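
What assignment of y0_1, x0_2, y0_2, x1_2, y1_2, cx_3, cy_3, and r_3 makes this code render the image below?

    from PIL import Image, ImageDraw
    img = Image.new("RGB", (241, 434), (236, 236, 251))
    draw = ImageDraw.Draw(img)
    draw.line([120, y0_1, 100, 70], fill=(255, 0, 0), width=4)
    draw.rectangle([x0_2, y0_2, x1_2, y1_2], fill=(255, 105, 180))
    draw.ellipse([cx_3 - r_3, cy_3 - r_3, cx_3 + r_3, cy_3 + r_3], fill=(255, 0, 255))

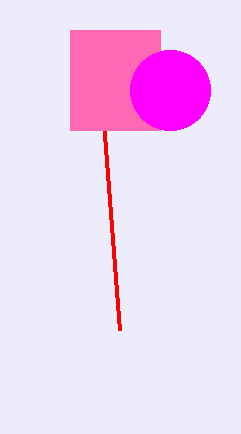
y0_1 = 330; x0_2 = 70; y0_2 = 30; x1_2 = 160; y1_2 = 130; cx_3 = 170; cy_3 = 90; r_3 = 40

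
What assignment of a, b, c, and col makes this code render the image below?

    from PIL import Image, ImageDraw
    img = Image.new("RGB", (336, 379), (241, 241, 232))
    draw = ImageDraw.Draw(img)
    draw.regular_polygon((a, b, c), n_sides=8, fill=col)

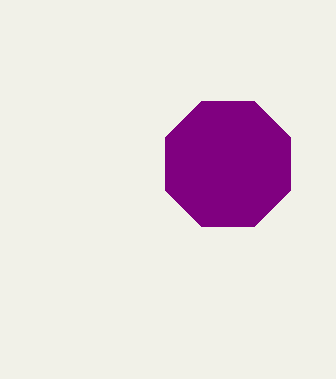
a = 228, b = 164, c = 68, col = 'purple'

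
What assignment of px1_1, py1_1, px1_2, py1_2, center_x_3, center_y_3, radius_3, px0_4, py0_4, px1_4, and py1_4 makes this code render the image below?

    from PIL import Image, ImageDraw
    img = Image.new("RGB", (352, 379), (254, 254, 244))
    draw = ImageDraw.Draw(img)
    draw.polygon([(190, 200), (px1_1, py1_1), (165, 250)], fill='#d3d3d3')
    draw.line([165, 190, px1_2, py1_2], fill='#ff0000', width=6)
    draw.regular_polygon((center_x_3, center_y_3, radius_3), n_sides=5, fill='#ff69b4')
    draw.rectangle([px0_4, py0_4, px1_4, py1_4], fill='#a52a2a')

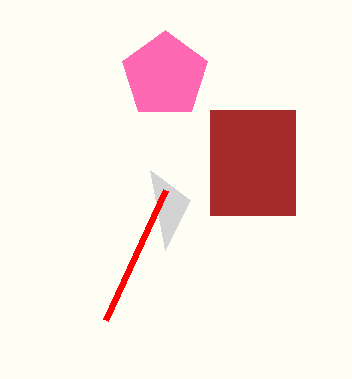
px1_1 = 150, py1_1 = 170, px1_2 = 105, py1_2 = 320, center_x_3 = 165, center_y_3 = 75, radius_3 = 45, px0_4 = 210, py0_4 = 110, px1_4 = 295, py1_4 = 215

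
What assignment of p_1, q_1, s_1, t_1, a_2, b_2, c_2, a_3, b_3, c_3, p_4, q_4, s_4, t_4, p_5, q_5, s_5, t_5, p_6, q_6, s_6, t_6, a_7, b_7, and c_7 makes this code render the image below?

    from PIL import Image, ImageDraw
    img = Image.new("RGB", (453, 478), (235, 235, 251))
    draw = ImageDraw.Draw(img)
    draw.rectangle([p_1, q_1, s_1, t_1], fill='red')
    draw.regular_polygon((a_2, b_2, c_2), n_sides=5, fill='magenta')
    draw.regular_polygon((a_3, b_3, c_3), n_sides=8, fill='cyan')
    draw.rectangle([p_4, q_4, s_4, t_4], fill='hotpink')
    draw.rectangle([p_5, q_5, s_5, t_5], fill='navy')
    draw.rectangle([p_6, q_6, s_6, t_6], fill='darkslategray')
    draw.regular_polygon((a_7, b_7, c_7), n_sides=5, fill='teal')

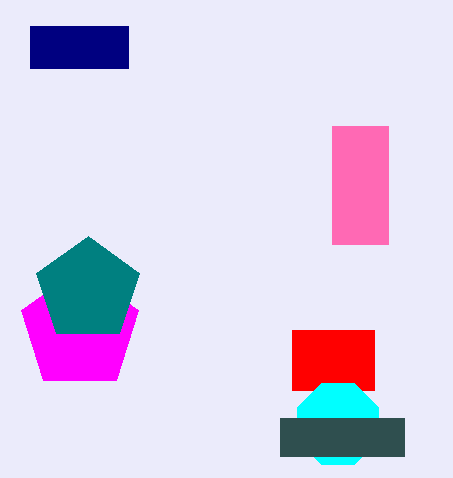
p_1 = 292; q_1 = 330; s_1 = 374; t_1 = 390; a_2 = 80; b_2 = 330; c_2 = 62; a_3 = 338; b_3 = 424; c_3 = 44; p_4 = 332; q_4 = 126; s_4 = 388; t_4 = 244; p_5 = 30; q_5 = 26; s_5 = 128; t_5 = 68; p_6 = 280; q_6 = 418; s_6 = 404; t_6 = 456; a_7 = 88; b_7 = 290; c_7 = 54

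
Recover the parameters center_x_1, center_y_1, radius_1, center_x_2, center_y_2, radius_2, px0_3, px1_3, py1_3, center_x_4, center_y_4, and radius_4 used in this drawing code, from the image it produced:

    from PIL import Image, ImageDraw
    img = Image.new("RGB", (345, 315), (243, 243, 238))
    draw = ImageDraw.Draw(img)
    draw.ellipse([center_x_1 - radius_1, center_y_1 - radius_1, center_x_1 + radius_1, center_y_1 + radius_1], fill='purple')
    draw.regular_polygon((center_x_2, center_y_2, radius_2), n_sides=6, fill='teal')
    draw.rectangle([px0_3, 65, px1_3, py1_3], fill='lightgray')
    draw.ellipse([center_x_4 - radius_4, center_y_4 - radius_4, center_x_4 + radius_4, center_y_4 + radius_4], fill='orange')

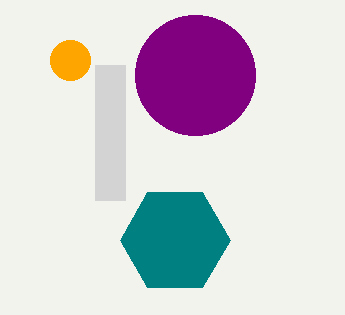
center_x_1 = 195
center_y_1 = 75
radius_1 = 60
center_x_2 = 175
center_y_2 = 240
radius_2 = 55
px0_3 = 95
px1_3 = 125
py1_3 = 200
center_x_4 = 70
center_y_4 = 60
radius_4 = 20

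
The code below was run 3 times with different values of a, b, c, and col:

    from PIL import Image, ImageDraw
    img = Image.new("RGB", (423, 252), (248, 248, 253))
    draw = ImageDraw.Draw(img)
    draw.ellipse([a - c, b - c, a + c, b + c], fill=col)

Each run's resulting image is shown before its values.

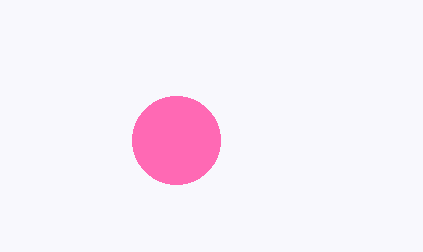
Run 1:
a = 176
b = 140
c = 44
col = 'hotpink'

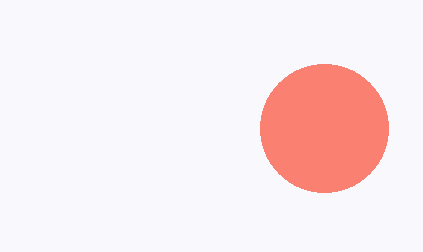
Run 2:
a = 324; b = 128; c = 64; col = 'salmon'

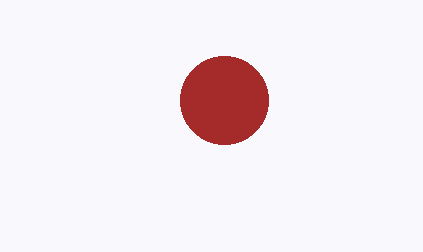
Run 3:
a = 224
b = 100
c = 44
col = 'brown'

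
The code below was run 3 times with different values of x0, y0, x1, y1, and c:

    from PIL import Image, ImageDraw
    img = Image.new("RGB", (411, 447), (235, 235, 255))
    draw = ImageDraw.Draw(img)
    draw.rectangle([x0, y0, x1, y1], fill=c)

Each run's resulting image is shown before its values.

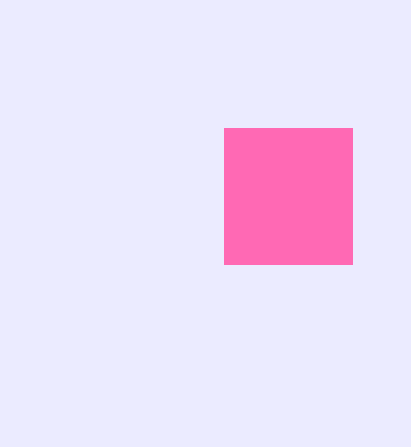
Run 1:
x0 = 224
y0 = 128
x1 = 352
y1 = 264
c = 'hotpink'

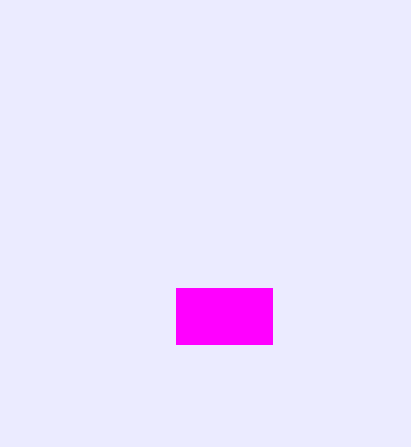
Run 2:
x0 = 176
y0 = 288
x1 = 272
y1 = 344
c = 'magenta'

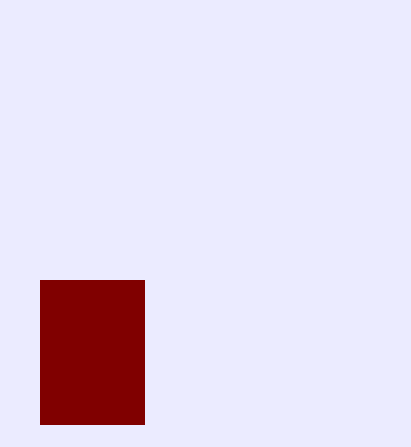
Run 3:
x0 = 40; y0 = 280; x1 = 144; y1 = 424; c = 'maroon'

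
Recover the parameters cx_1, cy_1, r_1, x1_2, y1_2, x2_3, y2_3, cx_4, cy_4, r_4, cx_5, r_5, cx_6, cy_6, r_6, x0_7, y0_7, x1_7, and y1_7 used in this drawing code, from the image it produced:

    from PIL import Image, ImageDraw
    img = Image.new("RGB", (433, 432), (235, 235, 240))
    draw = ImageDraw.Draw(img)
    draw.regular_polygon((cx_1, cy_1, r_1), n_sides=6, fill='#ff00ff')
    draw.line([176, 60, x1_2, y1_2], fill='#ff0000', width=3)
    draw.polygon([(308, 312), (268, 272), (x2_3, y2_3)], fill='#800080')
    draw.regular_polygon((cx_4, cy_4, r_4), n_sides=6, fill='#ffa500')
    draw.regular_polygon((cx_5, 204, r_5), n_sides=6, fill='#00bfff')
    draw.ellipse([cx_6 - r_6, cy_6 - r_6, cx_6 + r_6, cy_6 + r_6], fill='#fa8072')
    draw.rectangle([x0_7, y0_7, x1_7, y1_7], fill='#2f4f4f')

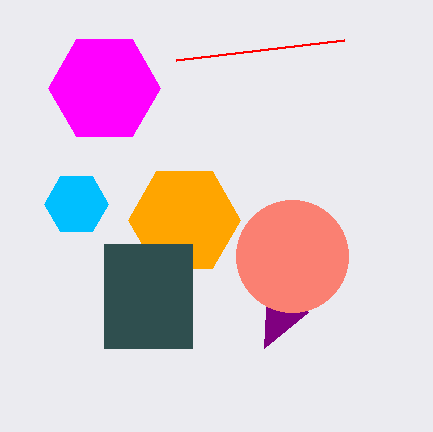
cx_1 = 104; cy_1 = 88; r_1 = 56; x1_2 = 344; y1_2 = 40; x2_3 = 264; y2_3 = 348; cx_4 = 184; cy_4 = 220; r_4 = 56; cx_5 = 76; r_5 = 32; cx_6 = 292; cy_6 = 256; r_6 = 56; x0_7 = 104; y0_7 = 244; x1_7 = 192; y1_7 = 348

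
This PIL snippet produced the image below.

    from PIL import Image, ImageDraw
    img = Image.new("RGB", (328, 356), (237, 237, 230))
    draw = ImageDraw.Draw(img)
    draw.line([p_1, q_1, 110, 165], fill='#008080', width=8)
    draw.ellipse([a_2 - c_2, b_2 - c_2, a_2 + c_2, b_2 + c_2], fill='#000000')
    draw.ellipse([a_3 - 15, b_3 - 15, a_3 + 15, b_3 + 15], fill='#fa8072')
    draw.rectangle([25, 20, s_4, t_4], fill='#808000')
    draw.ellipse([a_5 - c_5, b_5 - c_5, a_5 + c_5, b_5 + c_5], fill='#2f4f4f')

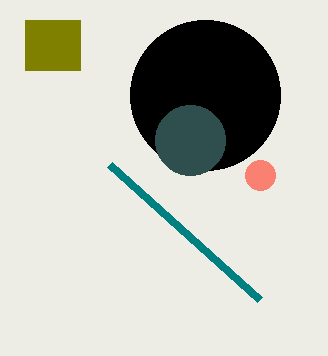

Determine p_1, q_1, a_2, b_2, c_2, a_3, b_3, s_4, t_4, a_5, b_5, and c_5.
p_1 = 260
q_1 = 300
a_2 = 205
b_2 = 95
c_2 = 75
a_3 = 260
b_3 = 175
s_4 = 80
t_4 = 70
a_5 = 190
b_5 = 140
c_5 = 35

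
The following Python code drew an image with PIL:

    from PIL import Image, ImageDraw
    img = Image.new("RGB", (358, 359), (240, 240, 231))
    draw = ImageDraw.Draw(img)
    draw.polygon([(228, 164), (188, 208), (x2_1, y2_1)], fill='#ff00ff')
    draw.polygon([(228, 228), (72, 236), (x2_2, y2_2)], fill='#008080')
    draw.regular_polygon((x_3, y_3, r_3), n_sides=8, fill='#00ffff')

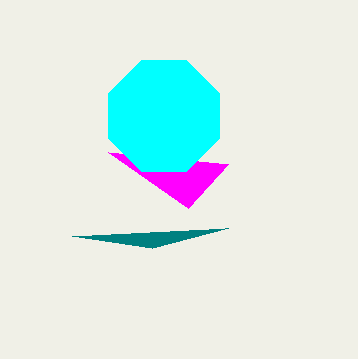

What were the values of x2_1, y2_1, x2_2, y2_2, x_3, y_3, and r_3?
x2_1 = 108
y2_1 = 152
x2_2 = 152
y2_2 = 248
x_3 = 164
y_3 = 116
r_3 = 60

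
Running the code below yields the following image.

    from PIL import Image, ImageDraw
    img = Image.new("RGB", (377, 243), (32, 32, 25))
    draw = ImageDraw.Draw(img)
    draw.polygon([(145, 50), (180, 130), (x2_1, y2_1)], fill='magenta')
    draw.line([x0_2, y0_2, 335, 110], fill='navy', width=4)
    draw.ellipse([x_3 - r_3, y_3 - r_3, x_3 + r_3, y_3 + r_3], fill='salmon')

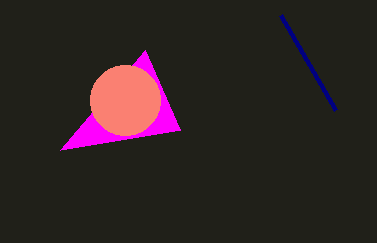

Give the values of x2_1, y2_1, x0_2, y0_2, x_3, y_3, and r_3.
x2_1 = 60; y2_1 = 150; x0_2 = 280; y0_2 = 15; x_3 = 125; y_3 = 100; r_3 = 35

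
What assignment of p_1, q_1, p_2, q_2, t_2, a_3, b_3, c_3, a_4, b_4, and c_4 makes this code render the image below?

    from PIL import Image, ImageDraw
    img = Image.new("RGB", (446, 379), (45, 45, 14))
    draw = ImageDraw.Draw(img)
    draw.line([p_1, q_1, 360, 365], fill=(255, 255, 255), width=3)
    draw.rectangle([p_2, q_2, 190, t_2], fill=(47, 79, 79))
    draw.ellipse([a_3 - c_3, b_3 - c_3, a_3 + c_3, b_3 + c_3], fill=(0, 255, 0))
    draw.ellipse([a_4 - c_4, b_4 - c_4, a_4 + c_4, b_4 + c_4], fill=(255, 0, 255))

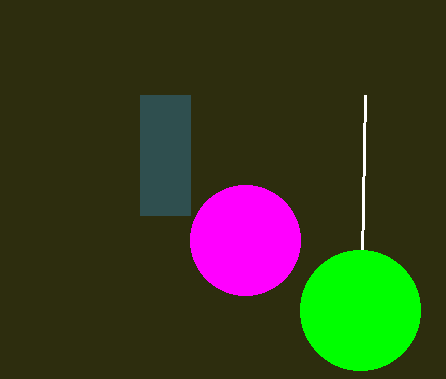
p_1 = 365; q_1 = 95; p_2 = 140; q_2 = 95; t_2 = 215; a_3 = 360; b_3 = 310; c_3 = 60; a_4 = 245; b_4 = 240; c_4 = 55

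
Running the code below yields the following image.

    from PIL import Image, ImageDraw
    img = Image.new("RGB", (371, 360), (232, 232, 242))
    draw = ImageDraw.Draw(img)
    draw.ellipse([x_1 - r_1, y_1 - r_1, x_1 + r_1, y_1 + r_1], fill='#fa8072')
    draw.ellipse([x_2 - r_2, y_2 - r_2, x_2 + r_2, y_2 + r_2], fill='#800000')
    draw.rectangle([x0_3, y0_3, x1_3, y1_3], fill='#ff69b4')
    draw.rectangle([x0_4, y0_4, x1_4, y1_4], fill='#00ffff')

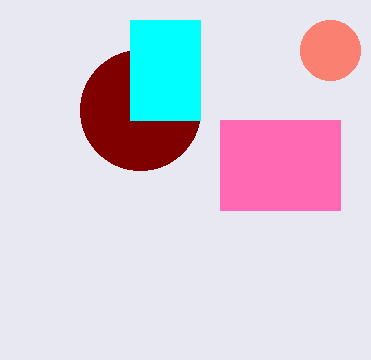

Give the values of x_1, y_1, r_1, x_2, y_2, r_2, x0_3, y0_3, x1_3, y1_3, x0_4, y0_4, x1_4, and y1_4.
x_1 = 330
y_1 = 50
r_1 = 30
x_2 = 140
y_2 = 110
r_2 = 60
x0_3 = 220
y0_3 = 120
x1_3 = 340
y1_3 = 210
x0_4 = 130
y0_4 = 20
x1_4 = 200
y1_4 = 120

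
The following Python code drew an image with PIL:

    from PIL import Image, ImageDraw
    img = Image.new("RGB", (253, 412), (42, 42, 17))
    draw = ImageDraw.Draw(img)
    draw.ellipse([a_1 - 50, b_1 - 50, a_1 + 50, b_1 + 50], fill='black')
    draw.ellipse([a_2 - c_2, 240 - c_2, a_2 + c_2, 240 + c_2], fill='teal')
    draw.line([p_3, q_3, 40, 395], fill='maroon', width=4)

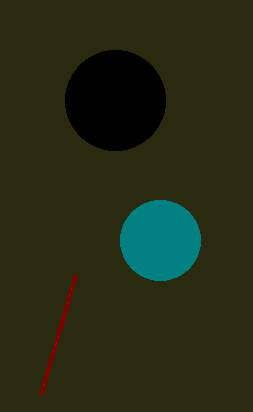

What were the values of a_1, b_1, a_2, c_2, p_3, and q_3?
a_1 = 115, b_1 = 100, a_2 = 160, c_2 = 40, p_3 = 75, q_3 = 275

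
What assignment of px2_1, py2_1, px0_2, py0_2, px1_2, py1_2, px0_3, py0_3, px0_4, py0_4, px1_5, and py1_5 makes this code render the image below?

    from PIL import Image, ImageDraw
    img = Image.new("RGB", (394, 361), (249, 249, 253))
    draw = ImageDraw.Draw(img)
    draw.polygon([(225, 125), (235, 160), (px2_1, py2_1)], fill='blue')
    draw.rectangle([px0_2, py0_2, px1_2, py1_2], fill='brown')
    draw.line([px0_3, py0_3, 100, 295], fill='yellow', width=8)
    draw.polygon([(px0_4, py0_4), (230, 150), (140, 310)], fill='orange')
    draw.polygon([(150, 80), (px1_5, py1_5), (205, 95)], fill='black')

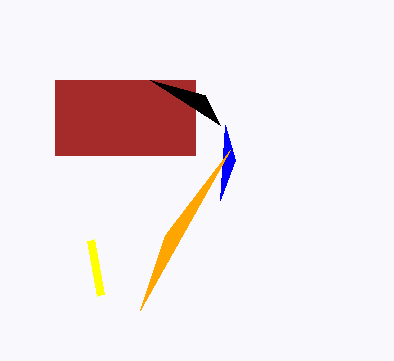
px2_1 = 220
py2_1 = 200
px0_2 = 55
py0_2 = 80
px1_2 = 195
py1_2 = 155
px0_3 = 90
py0_3 = 240
px0_4 = 165
py0_4 = 235
px1_5 = 220
py1_5 = 125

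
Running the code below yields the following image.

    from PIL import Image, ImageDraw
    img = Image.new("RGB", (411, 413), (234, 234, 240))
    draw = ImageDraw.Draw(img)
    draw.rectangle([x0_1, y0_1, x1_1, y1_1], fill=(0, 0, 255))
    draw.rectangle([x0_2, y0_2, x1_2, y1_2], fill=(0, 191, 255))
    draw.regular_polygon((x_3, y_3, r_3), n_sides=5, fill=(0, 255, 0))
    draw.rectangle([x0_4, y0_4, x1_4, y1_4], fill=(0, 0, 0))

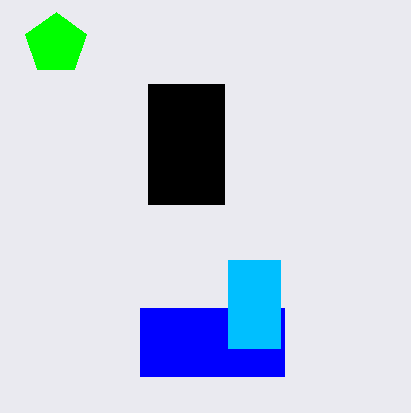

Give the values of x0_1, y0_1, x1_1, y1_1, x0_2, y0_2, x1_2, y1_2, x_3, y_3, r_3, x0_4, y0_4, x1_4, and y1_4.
x0_1 = 140
y0_1 = 308
x1_1 = 284
y1_1 = 376
x0_2 = 228
y0_2 = 260
x1_2 = 280
y1_2 = 348
x_3 = 56
y_3 = 44
r_3 = 32
x0_4 = 148
y0_4 = 84
x1_4 = 224
y1_4 = 204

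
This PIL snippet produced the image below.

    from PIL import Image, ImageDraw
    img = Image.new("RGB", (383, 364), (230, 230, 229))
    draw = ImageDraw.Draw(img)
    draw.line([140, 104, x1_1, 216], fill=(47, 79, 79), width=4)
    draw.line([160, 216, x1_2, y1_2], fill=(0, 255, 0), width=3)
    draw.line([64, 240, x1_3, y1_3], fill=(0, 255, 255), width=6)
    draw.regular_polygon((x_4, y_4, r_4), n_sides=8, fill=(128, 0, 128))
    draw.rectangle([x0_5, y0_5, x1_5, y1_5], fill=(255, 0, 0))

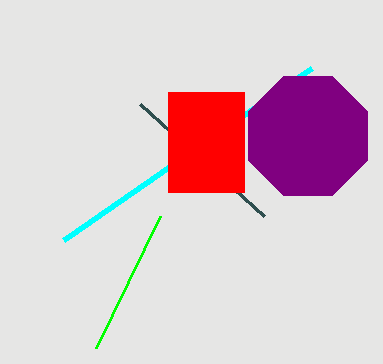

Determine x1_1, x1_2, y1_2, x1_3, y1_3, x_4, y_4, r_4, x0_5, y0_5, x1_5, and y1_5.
x1_1 = 264; x1_2 = 96; y1_2 = 348; x1_3 = 312; y1_3 = 68; x_4 = 308; y_4 = 136; r_4 = 64; x0_5 = 168; y0_5 = 92; x1_5 = 244; y1_5 = 192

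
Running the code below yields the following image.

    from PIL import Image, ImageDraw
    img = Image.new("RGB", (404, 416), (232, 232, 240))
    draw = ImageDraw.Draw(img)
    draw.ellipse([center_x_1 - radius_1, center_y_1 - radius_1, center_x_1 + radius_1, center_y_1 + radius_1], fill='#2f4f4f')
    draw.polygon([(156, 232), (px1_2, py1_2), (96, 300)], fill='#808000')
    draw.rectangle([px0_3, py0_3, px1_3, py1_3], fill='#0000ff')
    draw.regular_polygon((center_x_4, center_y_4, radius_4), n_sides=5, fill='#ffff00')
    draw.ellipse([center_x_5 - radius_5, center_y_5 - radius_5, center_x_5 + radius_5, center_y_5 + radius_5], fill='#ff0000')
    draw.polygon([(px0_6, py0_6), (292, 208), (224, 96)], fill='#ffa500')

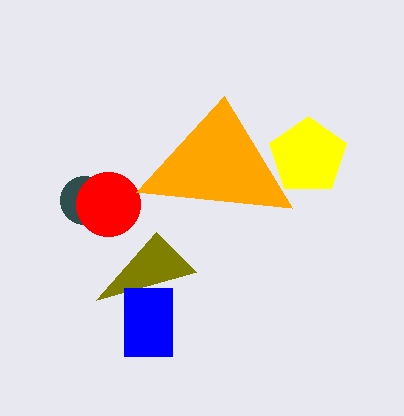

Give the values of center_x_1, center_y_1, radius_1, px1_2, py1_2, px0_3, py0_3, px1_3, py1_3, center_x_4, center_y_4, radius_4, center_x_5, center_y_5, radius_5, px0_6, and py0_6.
center_x_1 = 84
center_y_1 = 200
radius_1 = 24
px1_2 = 196
py1_2 = 272
px0_3 = 124
py0_3 = 288
px1_3 = 172
py1_3 = 356
center_x_4 = 308
center_y_4 = 156
radius_4 = 40
center_x_5 = 108
center_y_5 = 204
radius_5 = 32
px0_6 = 136
py0_6 = 192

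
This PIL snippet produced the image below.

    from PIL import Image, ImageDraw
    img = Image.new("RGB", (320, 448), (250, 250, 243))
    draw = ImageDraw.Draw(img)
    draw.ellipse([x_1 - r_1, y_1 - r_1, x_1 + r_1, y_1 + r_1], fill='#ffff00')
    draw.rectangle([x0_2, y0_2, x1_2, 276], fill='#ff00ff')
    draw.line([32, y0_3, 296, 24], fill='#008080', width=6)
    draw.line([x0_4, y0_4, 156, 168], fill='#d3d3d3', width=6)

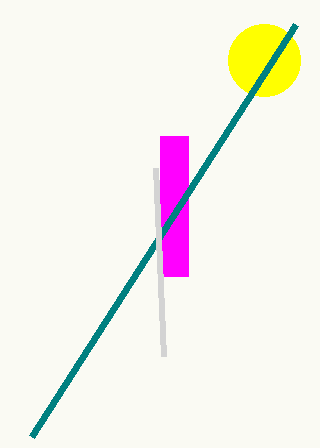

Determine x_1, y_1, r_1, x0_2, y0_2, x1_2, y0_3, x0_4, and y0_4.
x_1 = 264, y_1 = 60, r_1 = 36, x0_2 = 160, y0_2 = 136, x1_2 = 188, y0_3 = 436, x0_4 = 164, y0_4 = 356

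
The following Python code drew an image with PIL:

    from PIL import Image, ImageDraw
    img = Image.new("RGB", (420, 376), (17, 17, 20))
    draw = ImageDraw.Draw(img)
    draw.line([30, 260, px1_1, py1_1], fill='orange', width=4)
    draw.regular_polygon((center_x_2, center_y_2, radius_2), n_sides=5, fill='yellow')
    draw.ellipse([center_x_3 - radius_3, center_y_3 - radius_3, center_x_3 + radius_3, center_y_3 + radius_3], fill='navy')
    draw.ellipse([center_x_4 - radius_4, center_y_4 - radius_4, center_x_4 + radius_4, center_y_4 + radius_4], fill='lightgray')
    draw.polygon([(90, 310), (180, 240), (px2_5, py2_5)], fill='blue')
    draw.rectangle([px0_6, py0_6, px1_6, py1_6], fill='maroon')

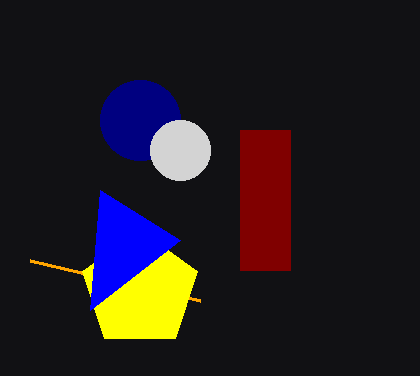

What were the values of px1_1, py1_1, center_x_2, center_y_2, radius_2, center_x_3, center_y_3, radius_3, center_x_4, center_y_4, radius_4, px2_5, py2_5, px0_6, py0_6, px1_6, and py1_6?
px1_1 = 200, py1_1 = 300, center_x_2 = 140, center_y_2 = 290, radius_2 = 60, center_x_3 = 140, center_y_3 = 120, radius_3 = 40, center_x_4 = 180, center_y_4 = 150, radius_4 = 30, px2_5 = 100, py2_5 = 190, px0_6 = 240, py0_6 = 130, px1_6 = 290, py1_6 = 270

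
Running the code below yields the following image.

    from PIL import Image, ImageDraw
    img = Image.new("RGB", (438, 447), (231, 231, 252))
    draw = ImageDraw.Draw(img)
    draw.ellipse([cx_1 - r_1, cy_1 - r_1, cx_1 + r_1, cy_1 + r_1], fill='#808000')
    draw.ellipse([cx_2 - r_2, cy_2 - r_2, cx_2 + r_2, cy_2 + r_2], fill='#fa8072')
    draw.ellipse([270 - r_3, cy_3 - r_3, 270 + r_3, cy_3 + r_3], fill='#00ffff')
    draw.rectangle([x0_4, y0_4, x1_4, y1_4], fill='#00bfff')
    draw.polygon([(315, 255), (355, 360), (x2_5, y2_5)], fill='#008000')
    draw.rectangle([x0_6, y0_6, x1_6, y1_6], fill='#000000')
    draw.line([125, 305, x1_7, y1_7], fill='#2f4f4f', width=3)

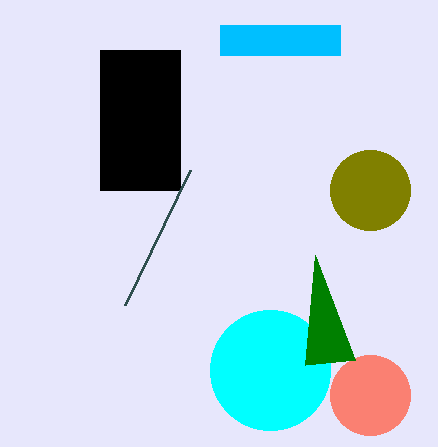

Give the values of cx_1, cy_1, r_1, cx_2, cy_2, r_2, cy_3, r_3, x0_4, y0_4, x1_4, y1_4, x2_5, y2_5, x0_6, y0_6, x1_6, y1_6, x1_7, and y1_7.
cx_1 = 370; cy_1 = 190; r_1 = 40; cx_2 = 370; cy_2 = 395; r_2 = 40; cy_3 = 370; r_3 = 60; x0_4 = 220; y0_4 = 25; x1_4 = 340; y1_4 = 55; x2_5 = 305; y2_5 = 365; x0_6 = 100; y0_6 = 50; x1_6 = 180; y1_6 = 190; x1_7 = 190; y1_7 = 170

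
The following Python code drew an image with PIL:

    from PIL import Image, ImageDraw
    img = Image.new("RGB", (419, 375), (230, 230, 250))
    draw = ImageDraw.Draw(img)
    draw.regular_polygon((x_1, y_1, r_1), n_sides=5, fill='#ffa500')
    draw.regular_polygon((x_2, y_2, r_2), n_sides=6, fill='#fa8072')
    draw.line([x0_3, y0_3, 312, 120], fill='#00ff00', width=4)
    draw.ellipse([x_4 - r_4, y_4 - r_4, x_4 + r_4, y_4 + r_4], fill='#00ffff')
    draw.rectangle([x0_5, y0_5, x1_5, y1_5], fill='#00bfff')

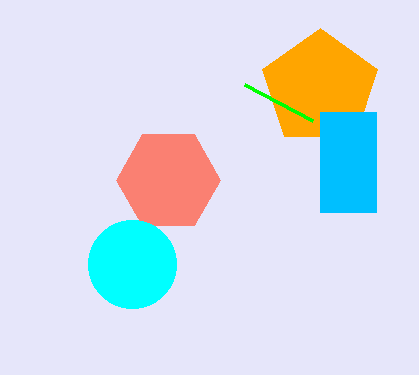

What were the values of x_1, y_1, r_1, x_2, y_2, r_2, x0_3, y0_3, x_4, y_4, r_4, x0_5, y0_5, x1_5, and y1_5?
x_1 = 320, y_1 = 88, r_1 = 60, x_2 = 168, y_2 = 180, r_2 = 52, x0_3 = 244, y0_3 = 84, x_4 = 132, y_4 = 264, r_4 = 44, x0_5 = 320, y0_5 = 112, x1_5 = 376, y1_5 = 212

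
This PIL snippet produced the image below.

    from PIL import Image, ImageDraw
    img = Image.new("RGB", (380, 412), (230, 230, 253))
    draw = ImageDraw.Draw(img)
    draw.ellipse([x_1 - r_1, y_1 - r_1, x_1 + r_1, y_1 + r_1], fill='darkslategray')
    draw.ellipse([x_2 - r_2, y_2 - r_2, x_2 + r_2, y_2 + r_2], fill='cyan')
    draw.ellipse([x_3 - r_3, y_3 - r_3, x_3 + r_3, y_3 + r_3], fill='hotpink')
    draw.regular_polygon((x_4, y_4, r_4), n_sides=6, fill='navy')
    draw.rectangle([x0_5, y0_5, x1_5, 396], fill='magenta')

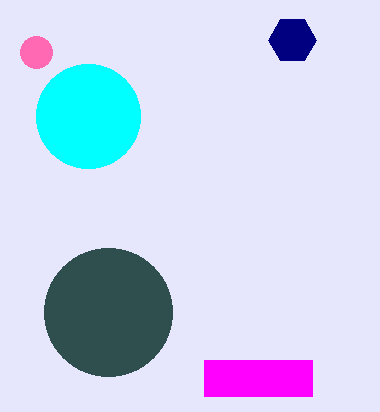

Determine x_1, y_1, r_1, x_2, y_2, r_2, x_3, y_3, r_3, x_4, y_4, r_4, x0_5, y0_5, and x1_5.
x_1 = 108
y_1 = 312
r_1 = 64
x_2 = 88
y_2 = 116
r_2 = 52
x_3 = 36
y_3 = 52
r_3 = 16
x_4 = 292
y_4 = 40
r_4 = 24
x0_5 = 204
y0_5 = 360
x1_5 = 312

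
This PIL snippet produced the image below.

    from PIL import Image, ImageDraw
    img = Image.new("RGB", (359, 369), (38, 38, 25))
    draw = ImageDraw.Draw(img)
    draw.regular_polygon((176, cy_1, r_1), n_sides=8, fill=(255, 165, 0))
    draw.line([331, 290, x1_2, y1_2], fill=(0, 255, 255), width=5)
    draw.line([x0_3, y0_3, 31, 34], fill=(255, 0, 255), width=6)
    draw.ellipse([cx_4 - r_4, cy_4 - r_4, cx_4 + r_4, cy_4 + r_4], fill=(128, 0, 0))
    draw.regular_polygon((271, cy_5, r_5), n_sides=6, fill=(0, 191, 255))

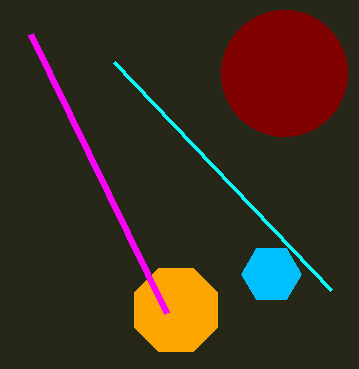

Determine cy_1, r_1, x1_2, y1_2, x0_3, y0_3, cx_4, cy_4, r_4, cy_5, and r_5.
cy_1 = 310; r_1 = 45; x1_2 = 114; y1_2 = 62; x0_3 = 167; y0_3 = 313; cx_4 = 284; cy_4 = 73; r_4 = 63; cy_5 = 274; r_5 = 30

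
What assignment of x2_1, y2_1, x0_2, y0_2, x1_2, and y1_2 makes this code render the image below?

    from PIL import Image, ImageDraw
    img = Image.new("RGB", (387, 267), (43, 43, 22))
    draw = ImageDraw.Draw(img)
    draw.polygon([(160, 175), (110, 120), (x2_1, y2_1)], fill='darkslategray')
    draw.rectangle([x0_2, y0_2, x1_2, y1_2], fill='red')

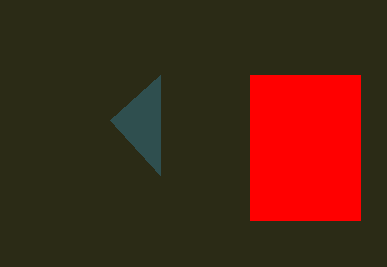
x2_1 = 160, y2_1 = 75, x0_2 = 250, y0_2 = 75, x1_2 = 360, y1_2 = 220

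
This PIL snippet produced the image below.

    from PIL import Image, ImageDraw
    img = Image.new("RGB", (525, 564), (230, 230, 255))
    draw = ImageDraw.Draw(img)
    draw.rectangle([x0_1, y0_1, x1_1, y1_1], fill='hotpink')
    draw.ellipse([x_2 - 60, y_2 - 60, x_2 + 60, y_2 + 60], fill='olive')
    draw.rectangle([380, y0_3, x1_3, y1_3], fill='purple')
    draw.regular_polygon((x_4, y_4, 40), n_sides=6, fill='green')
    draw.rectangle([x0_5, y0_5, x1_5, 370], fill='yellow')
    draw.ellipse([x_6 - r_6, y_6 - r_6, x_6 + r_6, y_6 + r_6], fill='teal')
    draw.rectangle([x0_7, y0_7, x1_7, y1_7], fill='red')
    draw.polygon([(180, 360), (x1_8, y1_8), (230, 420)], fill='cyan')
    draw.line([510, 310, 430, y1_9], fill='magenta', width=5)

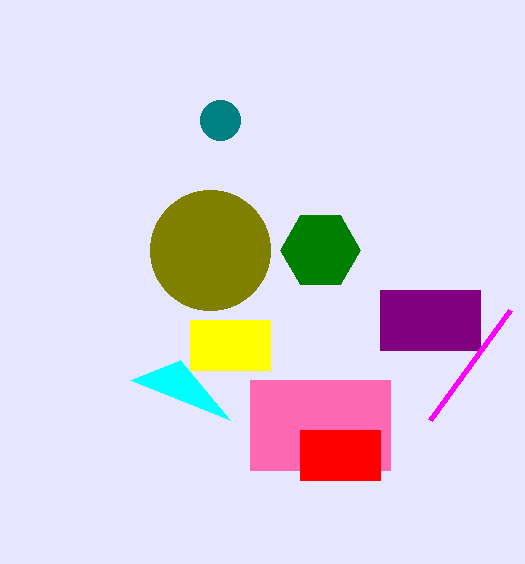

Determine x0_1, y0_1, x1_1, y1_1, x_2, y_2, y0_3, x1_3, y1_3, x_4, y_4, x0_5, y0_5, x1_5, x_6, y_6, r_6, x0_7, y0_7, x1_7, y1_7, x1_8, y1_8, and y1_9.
x0_1 = 250; y0_1 = 380; x1_1 = 390; y1_1 = 470; x_2 = 210; y_2 = 250; y0_3 = 290; x1_3 = 480; y1_3 = 350; x_4 = 320; y_4 = 250; x0_5 = 190; y0_5 = 320; x1_5 = 270; x_6 = 220; y_6 = 120; r_6 = 20; x0_7 = 300; y0_7 = 430; x1_7 = 380; y1_7 = 480; x1_8 = 130; y1_8 = 380; y1_9 = 420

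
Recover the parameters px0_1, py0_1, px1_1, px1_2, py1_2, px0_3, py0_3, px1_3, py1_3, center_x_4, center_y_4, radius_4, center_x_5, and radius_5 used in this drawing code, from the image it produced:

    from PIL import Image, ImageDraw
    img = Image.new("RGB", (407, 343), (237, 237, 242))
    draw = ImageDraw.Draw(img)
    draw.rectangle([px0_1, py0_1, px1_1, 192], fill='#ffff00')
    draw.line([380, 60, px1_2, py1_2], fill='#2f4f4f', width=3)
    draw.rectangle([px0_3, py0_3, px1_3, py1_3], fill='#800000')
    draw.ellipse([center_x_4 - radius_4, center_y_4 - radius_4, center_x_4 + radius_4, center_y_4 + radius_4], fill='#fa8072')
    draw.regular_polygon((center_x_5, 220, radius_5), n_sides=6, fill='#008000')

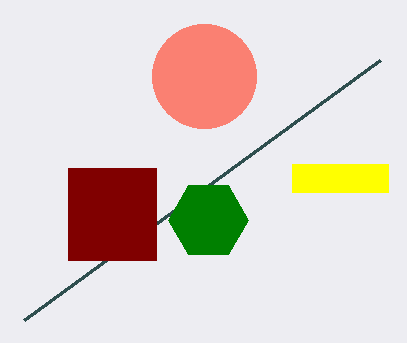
px0_1 = 292, py0_1 = 164, px1_1 = 388, px1_2 = 24, py1_2 = 320, px0_3 = 68, py0_3 = 168, px1_3 = 156, py1_3 = 260, center_x_4 = 204, center_y_4 = 76, radius_4 = 52, center_x_5 = 208, radius_5 = 40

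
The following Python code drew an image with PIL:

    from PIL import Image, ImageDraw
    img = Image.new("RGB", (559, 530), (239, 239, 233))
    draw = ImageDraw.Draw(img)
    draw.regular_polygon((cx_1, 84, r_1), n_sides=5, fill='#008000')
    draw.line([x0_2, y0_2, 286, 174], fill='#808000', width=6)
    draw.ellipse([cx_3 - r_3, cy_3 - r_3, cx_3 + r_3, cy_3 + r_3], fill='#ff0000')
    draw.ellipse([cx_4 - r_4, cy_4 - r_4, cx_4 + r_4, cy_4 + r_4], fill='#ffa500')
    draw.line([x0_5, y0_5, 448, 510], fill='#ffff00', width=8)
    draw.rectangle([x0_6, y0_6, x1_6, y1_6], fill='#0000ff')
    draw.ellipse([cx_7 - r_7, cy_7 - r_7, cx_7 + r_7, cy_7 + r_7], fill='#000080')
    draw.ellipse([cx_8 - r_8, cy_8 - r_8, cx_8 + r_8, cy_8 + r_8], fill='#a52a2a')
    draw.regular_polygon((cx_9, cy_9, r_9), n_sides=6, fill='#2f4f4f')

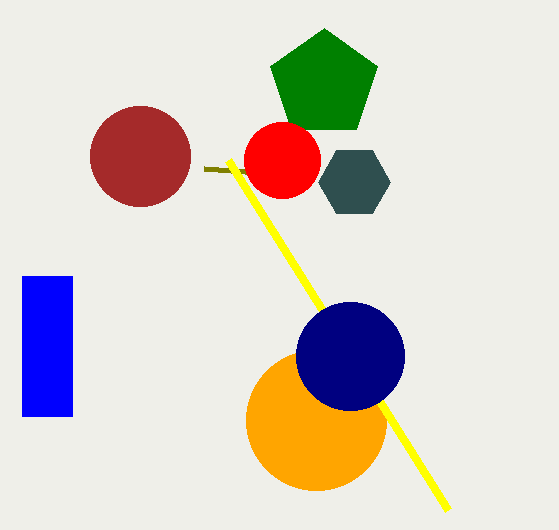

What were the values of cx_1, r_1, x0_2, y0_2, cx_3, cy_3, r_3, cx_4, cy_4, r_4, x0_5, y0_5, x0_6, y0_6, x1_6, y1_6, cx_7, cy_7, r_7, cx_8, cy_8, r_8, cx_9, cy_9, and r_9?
cx_1 = 324, r_1 = 56, x0_2 = 204, y0_2 = 168, cx_3 = 282, cy_3 = 160, r_3 = 38, cx_4 = 316, cy_4 = 420, r_4 = 70, x0_5 = 228, y0_5 = 160, x0_6 = 22, y0_6 = 276, x1_6 = 72, y1_6 = 416, cx_7 = 350, cy_7 = 356, r_7 = 54, cx_8 = 140, cy_8 = 156, r_8 = 50, cx_9 = 354, cy_9 = 182, r_9 = 36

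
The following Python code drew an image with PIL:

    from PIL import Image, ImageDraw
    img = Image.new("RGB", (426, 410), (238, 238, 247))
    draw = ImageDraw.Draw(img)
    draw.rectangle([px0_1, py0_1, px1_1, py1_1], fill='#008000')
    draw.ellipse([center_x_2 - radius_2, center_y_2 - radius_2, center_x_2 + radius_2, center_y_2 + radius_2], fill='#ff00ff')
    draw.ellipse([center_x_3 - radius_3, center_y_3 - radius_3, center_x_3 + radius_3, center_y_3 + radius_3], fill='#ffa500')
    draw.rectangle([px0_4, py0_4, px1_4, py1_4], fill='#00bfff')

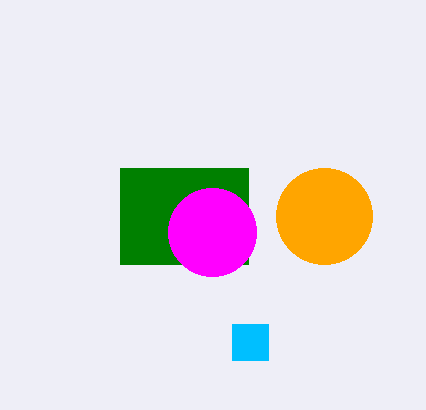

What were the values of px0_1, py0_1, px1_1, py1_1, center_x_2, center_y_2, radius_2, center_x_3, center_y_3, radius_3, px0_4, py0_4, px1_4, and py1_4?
px0_1 = 120
py0_1 = 168
px1_1 = 248
py1_1 = 264
center_x_2 = 212
center_y_2 = 232
radius_2 = 44
center_x_3 = 324
center_y_3 = 216
radius_3 = 48
px0_4 = 232
py0_4 = 324
px1_4 = 268
py1_4 = 360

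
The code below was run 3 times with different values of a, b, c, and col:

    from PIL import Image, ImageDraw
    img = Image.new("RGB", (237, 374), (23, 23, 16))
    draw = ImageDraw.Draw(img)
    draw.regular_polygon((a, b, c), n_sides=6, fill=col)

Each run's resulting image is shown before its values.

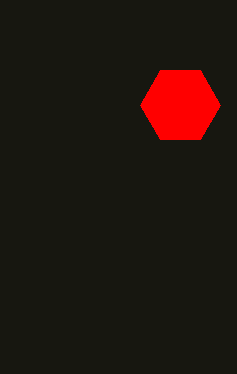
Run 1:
a = 180; b = 105; c = 40; col = 'red'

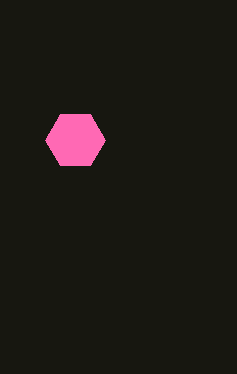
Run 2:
a = 75; b = 140; c = 30; col = 'hotpink'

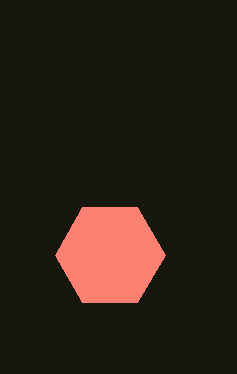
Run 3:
a = 110, b = 255, c = 55, col = 'salmon'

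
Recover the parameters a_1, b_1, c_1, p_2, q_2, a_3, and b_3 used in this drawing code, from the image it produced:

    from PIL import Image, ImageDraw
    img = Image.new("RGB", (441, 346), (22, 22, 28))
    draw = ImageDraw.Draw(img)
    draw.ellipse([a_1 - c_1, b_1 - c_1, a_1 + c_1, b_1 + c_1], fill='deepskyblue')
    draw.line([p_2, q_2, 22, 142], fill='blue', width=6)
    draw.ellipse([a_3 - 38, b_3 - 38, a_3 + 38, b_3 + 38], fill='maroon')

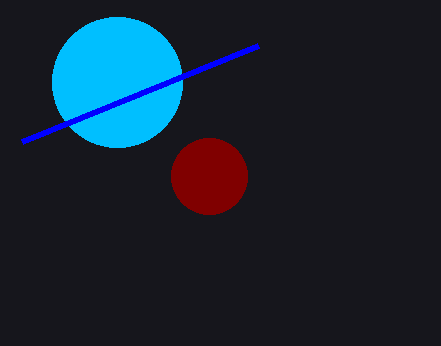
a_1 = 117; b_1 = 82; c_1 = 65; p_2 = 258; q_2 = 46; a_3 = 209; b_3 = 176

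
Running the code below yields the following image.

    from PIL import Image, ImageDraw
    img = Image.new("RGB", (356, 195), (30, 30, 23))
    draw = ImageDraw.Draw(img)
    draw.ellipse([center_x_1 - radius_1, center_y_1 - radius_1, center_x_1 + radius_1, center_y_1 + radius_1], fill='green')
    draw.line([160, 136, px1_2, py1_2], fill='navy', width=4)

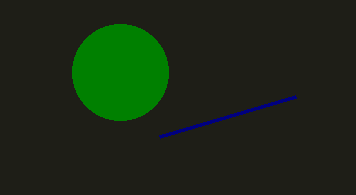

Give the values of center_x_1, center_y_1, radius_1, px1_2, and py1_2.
center_x_1 = 120
center_y_1 = 72
radius_1 = 48
px1_2 = 296
py1_2 = 96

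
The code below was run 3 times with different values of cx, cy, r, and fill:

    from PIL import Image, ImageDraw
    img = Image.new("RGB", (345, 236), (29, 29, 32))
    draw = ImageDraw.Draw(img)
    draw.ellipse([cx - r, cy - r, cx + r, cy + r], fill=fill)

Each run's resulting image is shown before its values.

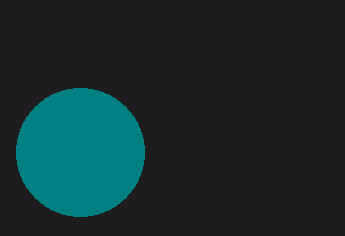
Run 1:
cx = 80; cy = 152; r = 64; fill = 'teal'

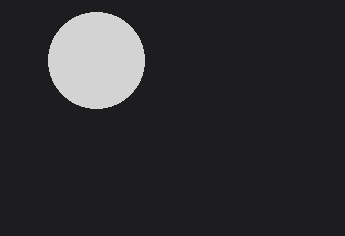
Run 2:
cx = 96; cy = 60; r = 48; fill = 'lightgray'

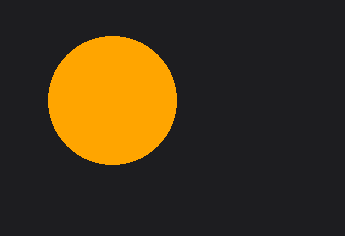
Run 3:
cx = 112, cy = 100, r = 64, fill = 'orange'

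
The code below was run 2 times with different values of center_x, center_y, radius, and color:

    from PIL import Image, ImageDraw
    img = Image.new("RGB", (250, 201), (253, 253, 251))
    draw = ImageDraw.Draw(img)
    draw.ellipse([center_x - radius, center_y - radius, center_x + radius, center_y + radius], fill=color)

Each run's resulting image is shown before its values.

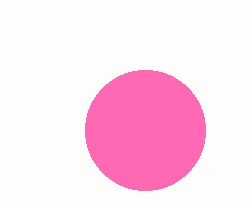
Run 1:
center_x = 145, center_y = 130, radius = 60, color = 'hotpink'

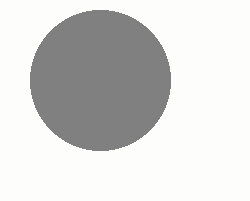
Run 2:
center_x = 100
center_y = 80
radius = 70
color = 'gray'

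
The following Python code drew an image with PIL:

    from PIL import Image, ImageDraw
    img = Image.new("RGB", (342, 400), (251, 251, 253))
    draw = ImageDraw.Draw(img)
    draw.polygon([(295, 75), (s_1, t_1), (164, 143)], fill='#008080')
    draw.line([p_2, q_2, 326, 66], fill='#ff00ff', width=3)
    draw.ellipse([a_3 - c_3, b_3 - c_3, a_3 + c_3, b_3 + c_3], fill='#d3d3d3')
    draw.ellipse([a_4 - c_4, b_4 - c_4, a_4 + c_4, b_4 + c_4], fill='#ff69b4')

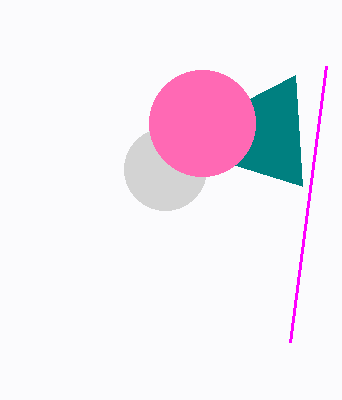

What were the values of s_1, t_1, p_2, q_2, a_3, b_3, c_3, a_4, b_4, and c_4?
s_1 = 302
t_1 = 186
p_2 = 290
q_2 = 342
a_3 = 165
b_3 = 169
c_3 = 41
a_4 = 202
b_4 = 123
c_4 = 53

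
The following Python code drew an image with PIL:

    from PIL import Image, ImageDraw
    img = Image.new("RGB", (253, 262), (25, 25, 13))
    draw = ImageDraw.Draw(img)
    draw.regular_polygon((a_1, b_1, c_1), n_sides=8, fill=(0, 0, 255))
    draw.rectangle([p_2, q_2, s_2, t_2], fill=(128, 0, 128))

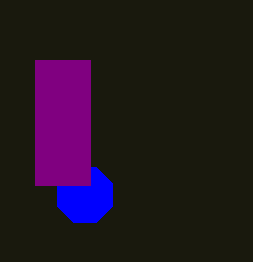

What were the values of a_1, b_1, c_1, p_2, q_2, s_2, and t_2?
a_1 = 85; b_1 = 195; c_1 = 30; p_2 = 35; q_2 = 60; s_2 = 90; t_2 = 185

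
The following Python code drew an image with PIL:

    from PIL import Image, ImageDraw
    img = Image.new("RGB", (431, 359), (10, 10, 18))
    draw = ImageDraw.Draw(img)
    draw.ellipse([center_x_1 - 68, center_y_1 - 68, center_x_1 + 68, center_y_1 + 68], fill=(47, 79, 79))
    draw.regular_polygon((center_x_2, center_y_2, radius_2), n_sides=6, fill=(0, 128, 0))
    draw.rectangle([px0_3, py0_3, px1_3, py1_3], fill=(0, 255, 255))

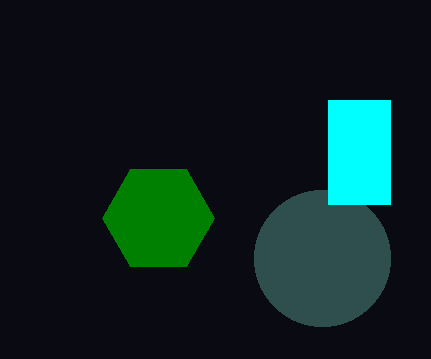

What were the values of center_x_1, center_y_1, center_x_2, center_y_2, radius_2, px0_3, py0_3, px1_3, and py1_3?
center_x_1 = 322; center_y_1 = 258; center_x_2 = 158; center_y_2 = 218; radius_2 = 56; px0_3 = 328; py0_3 = 100; px1_3 = 390; py1_3 = 204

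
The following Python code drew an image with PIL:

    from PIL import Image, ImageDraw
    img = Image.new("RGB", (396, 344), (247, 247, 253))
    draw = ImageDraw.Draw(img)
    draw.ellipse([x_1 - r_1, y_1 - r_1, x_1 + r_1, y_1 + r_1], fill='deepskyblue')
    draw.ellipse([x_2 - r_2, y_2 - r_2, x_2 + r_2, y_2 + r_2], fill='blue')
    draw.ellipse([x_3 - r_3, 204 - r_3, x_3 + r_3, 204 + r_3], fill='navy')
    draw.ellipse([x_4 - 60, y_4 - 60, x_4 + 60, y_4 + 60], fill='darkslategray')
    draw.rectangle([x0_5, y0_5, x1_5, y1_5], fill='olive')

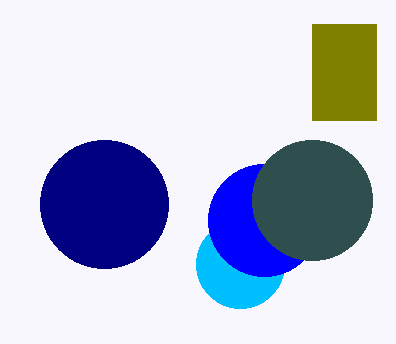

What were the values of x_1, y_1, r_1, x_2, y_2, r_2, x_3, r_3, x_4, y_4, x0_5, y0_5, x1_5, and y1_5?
x_1 = 240, y_1 = 264, r_1 = 44, x_2 = 264, y_2 = 220, r_2 = 56, x_3 = 104, r_3 = 64, x_4 = 312, y_4 = 200, x0_5 = 312, y0_5 = 24, x1_5 = 376, y1_5 = 120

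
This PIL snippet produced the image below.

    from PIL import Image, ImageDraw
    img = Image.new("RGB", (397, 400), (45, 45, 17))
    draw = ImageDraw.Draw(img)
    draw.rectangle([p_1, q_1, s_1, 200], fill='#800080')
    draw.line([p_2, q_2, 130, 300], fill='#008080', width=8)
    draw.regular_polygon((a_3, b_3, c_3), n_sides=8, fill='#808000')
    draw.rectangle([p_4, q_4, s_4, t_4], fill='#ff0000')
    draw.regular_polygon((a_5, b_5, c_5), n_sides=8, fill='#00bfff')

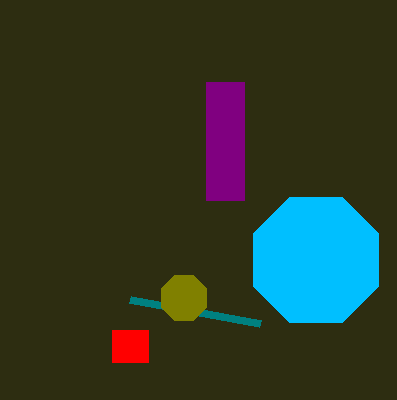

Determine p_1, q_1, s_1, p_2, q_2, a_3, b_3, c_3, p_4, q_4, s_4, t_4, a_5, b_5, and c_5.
p_1 = 206
q_1 = 82
s_1 = 244
p_2 = 260
q_2 = 324
a_3 = 184
b_3 = 298
c_3 = 24
p_4 = 112
q_4 = 330
s_4 = 148
t_4 = 362
a_5 = 316
b_5 = 260
c_5 = 68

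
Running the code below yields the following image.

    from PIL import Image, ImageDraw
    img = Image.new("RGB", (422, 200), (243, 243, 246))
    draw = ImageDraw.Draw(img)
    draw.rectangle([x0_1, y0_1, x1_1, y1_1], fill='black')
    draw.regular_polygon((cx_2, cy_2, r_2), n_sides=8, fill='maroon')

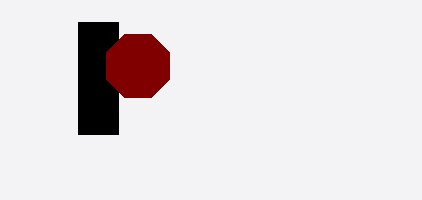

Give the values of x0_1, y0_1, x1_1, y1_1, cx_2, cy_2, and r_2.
x0_1 = 78, y0_1 = 22, x1_1 = 118, y1_1 = 134, cx_2 = 138, cy_2 = 66, r_2 = 34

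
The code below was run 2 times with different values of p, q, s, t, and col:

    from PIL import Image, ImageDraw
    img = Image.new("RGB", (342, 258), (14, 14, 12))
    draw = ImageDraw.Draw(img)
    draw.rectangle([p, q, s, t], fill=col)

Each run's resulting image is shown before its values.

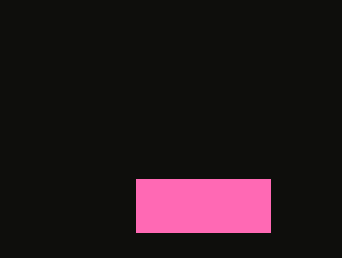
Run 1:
p = 136, q = 179, s = 270, t = 232, col = 'hotpink'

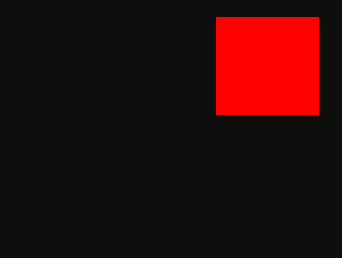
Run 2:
p = 216, q = 17, s = 318, t = 114, col = 'red'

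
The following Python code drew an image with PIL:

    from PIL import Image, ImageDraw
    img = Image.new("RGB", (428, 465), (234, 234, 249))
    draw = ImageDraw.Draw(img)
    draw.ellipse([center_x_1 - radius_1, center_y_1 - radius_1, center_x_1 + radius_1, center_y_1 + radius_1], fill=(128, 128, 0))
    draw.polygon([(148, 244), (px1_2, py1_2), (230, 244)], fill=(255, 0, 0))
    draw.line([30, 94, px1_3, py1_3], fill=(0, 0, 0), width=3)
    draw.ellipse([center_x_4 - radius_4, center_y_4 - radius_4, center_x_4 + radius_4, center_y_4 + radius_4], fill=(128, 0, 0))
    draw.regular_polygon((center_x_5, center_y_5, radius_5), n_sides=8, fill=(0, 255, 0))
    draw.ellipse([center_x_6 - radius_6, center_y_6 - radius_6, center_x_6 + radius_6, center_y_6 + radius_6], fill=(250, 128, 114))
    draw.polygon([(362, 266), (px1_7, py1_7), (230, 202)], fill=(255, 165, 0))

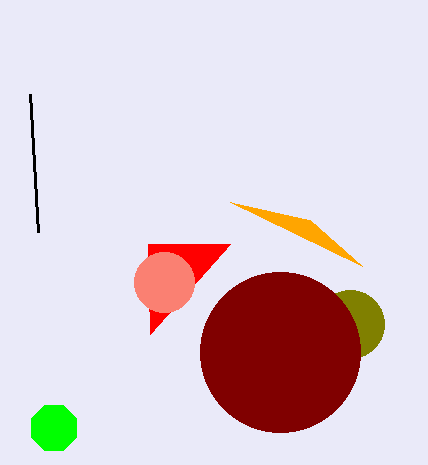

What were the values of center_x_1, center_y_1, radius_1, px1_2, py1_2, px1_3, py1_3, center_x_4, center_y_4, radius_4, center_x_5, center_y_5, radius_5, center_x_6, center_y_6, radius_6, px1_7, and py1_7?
center_x_1 = 350
center_y_1 = 324
radius_1 = 34
px1_2 = 150
py1_2 = 334
px1_3 = 38
py1_3 = 232
center_x_4 = 280
center_y_4 = 352
radius_4 = 80
center_x_5 = 54
center_y_5 = 428
radius_5 = 24
center_x_6 = 164
center_y_6 = 282
radius_6 = 30
px1_7 = 310
py1_7 = 220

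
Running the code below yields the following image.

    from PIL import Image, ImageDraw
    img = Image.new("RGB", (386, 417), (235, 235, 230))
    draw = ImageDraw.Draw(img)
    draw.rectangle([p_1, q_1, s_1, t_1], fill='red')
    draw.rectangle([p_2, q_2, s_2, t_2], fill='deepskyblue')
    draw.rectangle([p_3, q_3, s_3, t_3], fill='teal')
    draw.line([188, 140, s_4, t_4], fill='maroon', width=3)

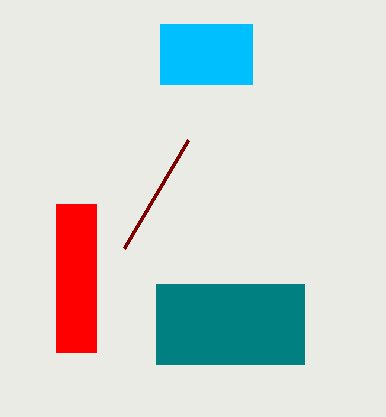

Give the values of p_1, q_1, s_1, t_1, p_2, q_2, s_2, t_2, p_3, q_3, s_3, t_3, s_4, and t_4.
p_1 = 56
q_1 = 204
s_1 = 96
t_1 = 352
p_2 = 160
q_2 = 24
s_2 = 252
t_2 = 84
p_3 = 156
q_3 = 284
s_3 = 304
t_3 = 364
s_4 = 124
t_4 = 248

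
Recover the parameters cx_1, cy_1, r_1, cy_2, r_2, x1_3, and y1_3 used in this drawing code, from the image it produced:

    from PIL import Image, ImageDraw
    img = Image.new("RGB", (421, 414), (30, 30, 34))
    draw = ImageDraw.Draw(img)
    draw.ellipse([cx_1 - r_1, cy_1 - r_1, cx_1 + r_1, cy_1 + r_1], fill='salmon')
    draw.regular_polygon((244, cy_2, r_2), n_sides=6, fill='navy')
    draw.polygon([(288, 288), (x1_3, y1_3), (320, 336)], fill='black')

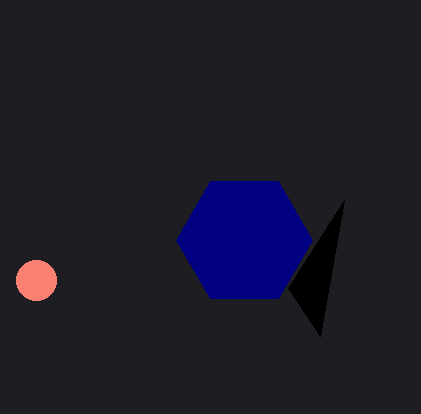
cx_1 = 36, cy_1 = 280, r_1 = 20, cy_2 = 240, r_2 = 68, x1_3 = 344, y1_3 = 200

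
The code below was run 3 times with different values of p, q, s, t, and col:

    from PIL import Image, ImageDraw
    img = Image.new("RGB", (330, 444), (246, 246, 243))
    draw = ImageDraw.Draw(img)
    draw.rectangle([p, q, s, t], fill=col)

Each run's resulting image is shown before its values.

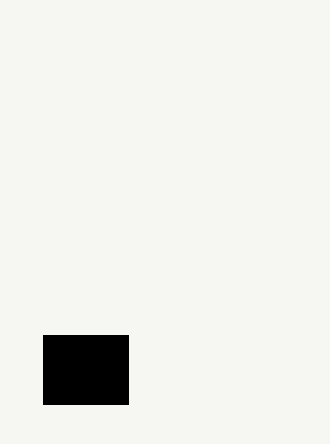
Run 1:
p = 43, q = 335, s = 128, t = 404, col = 'black'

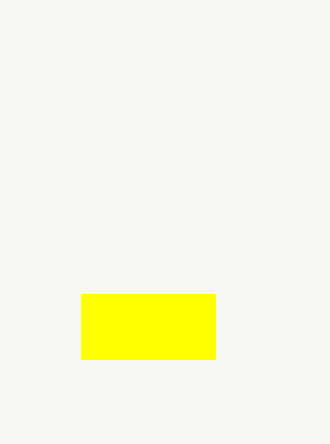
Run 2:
p = 81; q = 294; s = 215; t = 359; col = 'yellow'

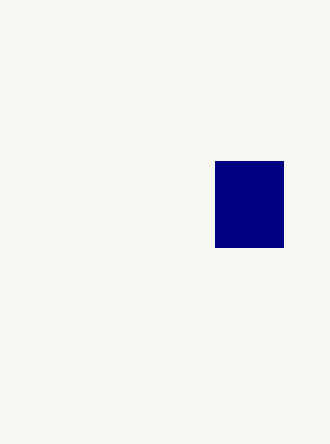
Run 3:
p = 215
q = 161
s = 283
t = 247
col = 'navy'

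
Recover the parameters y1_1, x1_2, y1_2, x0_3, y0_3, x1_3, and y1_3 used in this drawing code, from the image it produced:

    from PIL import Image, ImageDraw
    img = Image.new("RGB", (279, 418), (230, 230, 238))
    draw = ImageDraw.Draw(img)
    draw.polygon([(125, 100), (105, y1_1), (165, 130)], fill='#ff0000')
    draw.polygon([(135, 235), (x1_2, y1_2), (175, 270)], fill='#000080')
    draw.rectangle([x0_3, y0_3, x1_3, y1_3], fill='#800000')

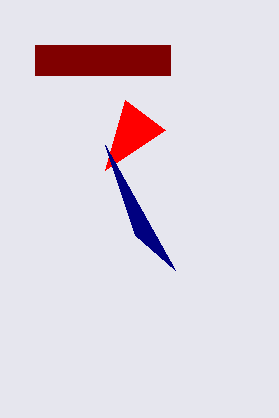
y1_1 = 170
x1_2 = 105
y1_2 = 145
x0_3 = 35
y0_3 = 45
x1_3 = 170
y1_3 = 75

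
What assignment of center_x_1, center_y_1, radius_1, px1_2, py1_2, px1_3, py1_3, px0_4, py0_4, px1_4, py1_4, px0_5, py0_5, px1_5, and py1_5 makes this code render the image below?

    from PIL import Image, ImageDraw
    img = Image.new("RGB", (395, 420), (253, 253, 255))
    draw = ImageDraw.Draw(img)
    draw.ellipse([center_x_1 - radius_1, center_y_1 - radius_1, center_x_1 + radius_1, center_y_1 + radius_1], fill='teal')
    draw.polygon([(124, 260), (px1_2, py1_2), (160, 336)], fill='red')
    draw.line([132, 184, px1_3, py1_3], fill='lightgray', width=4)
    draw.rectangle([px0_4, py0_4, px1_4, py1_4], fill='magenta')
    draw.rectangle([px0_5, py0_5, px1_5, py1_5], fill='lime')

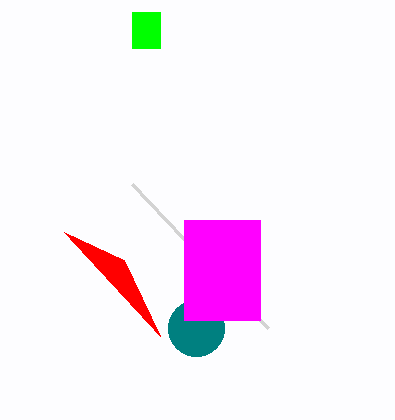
center_x_1 = 196; center_y_1 = 328; radius_1 = 28; px1_2 = 64; py1_2 = 232; px1_3 = 268; py1_3 = 328; px0_4 = 184; py0_4 = 220; px1_4 = 260; py1_4 = 320; px0_5 = 132; py0_5 = 12; px1_5 = 160; py1_5 = 48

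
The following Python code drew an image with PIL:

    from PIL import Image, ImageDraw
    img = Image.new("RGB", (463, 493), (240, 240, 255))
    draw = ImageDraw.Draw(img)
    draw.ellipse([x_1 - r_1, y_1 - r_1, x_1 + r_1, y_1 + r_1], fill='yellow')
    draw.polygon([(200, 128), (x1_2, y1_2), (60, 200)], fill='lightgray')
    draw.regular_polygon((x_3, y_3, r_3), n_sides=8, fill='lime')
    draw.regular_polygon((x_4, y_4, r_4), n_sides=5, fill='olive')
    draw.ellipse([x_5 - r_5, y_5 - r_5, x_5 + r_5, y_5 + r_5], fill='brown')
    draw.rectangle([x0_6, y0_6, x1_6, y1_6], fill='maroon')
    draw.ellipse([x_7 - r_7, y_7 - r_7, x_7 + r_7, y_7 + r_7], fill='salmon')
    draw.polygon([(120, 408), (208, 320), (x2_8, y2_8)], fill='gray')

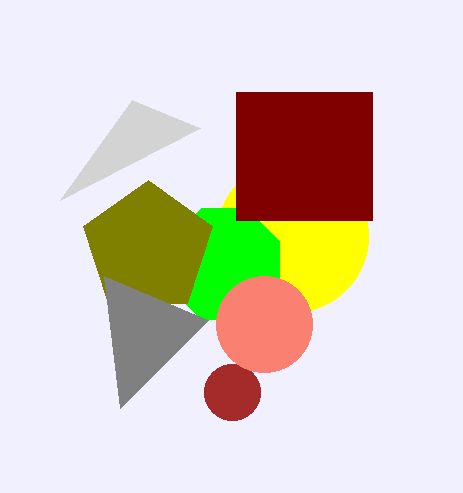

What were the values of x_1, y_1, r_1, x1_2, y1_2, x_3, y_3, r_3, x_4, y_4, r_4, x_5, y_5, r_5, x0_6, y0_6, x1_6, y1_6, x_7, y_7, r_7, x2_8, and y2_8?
x_1 = 292; y_1 = 236; r_1 = 76; x1_2 = 132; y1_2 = 100; x_3 = 224; y_3 = 264; r_3 = 60; x_4 = 148; y_4 = 248; r_4 = 68; x_5 = 232; y_5 = 392; r_5 = 28; x0_6 = 236; y0_6 = 92; x1_6 = 372; y1_6 = 220; x_7 = 264; y_7 = 324; r_7 = 48; x2_8 = 104; y2_8 = 276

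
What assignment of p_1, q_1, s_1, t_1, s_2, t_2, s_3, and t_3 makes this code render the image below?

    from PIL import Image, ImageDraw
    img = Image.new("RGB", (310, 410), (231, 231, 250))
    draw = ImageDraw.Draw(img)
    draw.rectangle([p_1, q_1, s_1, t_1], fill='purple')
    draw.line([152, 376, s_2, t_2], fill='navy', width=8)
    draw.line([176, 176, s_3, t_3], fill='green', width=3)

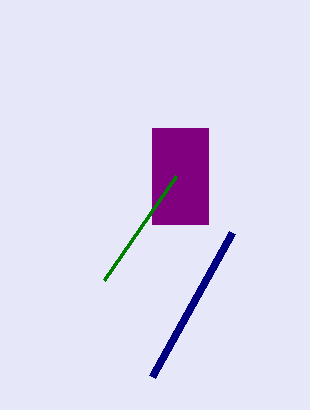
p_1 = 152, q_1 = 128, s_1 = 208, t_1 = 224, s_2 = 232, t_2 = 232, s_3 = 104, t_3 = 280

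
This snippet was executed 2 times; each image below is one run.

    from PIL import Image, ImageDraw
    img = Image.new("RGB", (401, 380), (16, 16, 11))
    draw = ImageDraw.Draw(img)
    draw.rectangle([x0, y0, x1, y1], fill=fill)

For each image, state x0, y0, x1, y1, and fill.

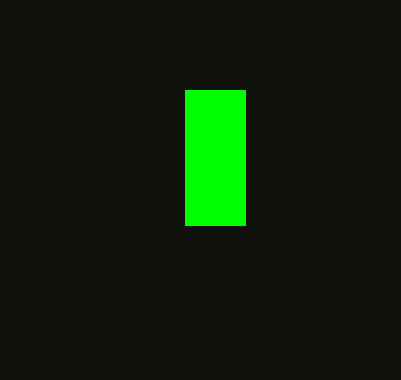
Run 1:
x0 = 185; y0 = 90; x1 = 245; y1 = 225; fill = 'lime'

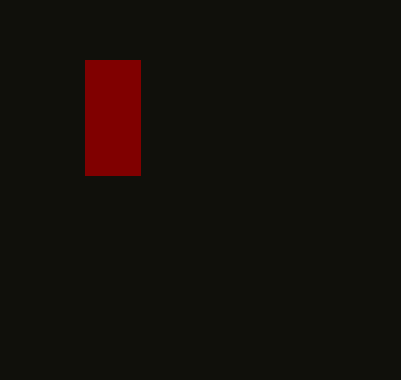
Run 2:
x0 = 85; y0 = 60; x1 = 140; y1 = 175; fill = 'maroon'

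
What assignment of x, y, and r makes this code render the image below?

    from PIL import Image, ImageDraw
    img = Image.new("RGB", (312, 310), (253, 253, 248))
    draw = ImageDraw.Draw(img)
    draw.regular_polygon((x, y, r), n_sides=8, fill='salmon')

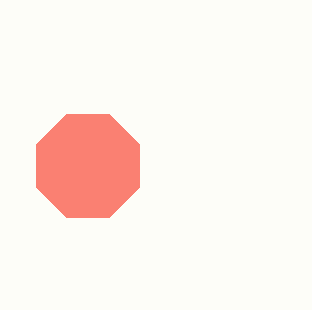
x = 88
y = 166
r = 56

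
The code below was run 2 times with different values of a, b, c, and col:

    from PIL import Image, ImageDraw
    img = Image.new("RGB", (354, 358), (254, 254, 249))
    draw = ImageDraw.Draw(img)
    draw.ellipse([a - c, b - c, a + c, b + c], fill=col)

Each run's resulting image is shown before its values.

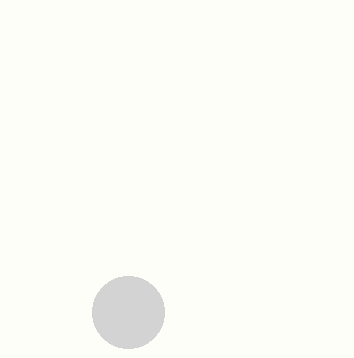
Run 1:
a = 128
b = 312
c = 36
col = 'lightgray'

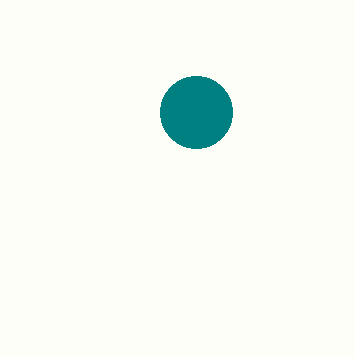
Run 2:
a = 196, b = 112, c = 36, col = 'teal'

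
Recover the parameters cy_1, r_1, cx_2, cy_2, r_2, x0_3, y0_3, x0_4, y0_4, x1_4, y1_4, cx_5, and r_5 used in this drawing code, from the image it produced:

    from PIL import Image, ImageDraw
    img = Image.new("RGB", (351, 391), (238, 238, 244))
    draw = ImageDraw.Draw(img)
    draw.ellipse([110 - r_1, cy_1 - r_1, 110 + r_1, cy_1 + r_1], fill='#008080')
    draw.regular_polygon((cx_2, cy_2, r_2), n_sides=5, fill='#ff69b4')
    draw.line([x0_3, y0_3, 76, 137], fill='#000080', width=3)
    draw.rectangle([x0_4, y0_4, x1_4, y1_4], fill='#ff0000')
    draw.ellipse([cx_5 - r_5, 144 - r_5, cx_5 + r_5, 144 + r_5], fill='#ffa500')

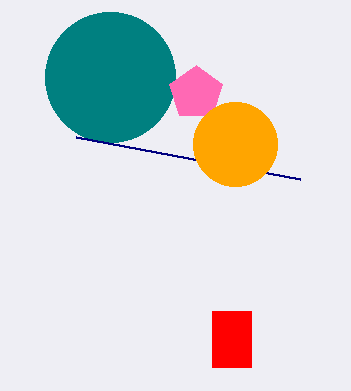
cy_1 = 77
r_1 = 65
cx_2 = 196
cy_2 = 93
r_2 = 28
x0_3 = 300
y0_3 = 179
x0_4 = 212
y0_4 = 311
x1_4 = 251
y1_4 = 367
cx_5 = 235
r_5 = 42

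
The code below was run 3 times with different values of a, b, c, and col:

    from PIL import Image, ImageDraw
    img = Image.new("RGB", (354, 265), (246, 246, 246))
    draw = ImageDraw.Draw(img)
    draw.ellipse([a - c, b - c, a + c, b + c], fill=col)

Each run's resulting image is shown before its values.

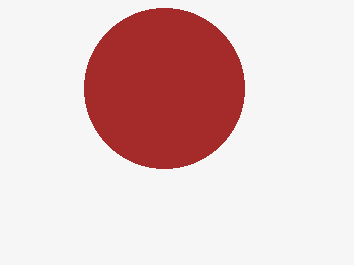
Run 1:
a = 164, b = 88, c = 80, col = 'brown'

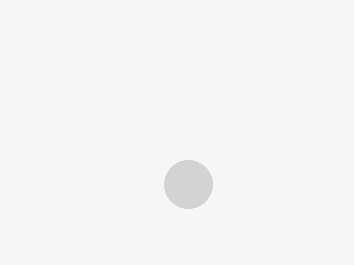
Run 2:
a = 188
b = 184
c = 24
col = 'lightgray'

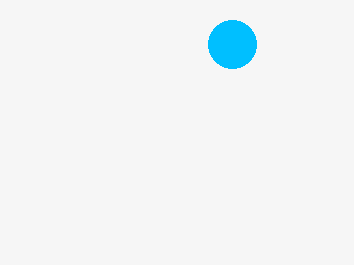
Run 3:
a = 232; b = 44; c = 24; col = 'deepskyblue'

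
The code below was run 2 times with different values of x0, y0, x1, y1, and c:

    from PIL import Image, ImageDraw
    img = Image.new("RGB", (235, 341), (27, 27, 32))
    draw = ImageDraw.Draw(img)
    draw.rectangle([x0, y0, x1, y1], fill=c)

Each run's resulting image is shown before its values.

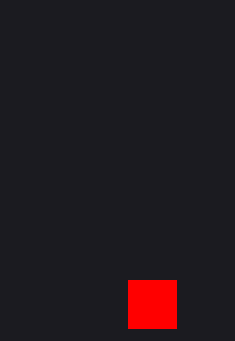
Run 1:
x0 = 128, y0 = 280, x1 = 176, y1 = 328, c = 'red'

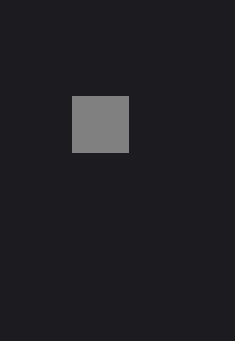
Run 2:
x0 = 72, y0 = 96, x1 = 128, y1 = 152, c = 'gray'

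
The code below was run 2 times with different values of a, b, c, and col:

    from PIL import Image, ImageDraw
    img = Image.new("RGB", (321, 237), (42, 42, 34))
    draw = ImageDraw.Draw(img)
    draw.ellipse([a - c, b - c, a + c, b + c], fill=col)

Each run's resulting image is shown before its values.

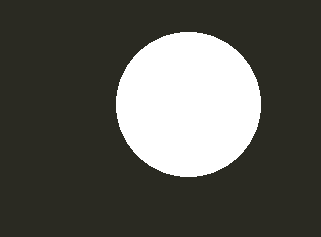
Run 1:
a = 188; b = 104; c = 72; col = 'white'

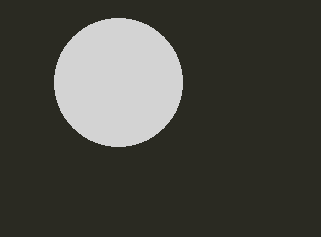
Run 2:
a = 118
b = 82
c = 64
col = 'lightgray'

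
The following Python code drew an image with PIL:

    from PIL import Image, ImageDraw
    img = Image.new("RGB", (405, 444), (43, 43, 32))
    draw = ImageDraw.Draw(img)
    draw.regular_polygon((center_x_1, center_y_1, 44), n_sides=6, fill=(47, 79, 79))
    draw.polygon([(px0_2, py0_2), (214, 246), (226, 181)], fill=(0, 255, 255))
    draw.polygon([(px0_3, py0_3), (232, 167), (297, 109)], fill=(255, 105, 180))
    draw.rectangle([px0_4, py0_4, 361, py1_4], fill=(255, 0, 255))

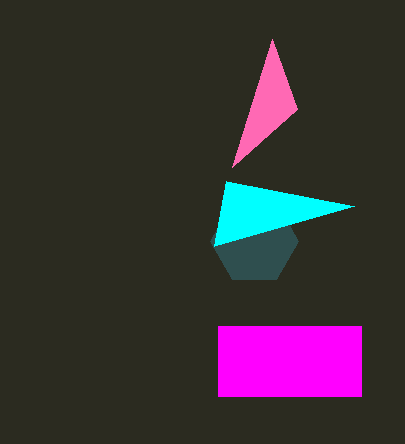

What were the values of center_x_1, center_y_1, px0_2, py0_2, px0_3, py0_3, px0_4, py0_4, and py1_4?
center_x_1 = 254
center_y_1 = 241
px0_2 = 354
py0_2 = 206
px0_3 = 272
py0_3 = 39
px0_4 = 218
py0_4 = 326
py1_4 = 396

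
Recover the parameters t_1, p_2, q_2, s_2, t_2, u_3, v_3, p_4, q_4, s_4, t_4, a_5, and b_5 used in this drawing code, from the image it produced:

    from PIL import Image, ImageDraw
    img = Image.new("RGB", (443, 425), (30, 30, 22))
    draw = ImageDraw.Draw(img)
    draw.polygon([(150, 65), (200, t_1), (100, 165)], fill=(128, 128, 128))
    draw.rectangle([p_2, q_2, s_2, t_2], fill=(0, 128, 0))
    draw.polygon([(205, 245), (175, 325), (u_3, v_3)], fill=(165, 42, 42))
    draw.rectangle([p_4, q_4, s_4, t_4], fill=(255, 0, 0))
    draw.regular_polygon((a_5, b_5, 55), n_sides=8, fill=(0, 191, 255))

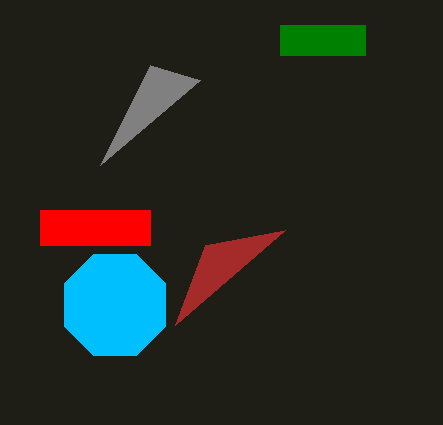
t_1 = 80, p_2 = 280, q_2 = 25, s_2 = 365, t_2 = 55, u_3 = 285, v_3 = 230, p_4 = 40, q_4 = 210, s_4 = 150, t_4 = 245, a_5 = 115, b_5 = 305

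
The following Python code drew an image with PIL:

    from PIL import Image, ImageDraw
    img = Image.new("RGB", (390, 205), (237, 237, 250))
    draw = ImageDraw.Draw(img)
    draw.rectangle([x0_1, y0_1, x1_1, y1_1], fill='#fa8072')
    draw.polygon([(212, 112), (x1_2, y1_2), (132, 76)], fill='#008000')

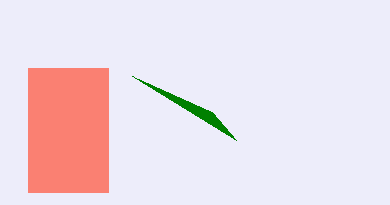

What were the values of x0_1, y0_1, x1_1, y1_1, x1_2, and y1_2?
x0_1 = 28, y0_1 = 68, x1_1 = 108, y1_1 = 192, x1_2 = 236, y1_2 = 140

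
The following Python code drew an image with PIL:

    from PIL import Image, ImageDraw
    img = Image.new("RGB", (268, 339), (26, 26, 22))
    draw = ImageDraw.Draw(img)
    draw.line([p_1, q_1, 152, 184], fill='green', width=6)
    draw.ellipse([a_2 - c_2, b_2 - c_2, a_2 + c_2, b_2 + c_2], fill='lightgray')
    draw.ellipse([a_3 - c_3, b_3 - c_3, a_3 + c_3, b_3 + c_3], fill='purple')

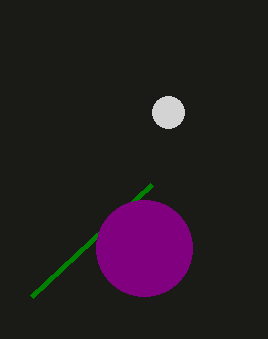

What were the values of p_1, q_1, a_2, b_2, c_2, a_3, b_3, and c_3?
p_1 = 32
q_1 = 296
a_2 = 168
b_2 = 112
c_2 = 16
a_3 = 144
b_3 = 248
c_3 = 48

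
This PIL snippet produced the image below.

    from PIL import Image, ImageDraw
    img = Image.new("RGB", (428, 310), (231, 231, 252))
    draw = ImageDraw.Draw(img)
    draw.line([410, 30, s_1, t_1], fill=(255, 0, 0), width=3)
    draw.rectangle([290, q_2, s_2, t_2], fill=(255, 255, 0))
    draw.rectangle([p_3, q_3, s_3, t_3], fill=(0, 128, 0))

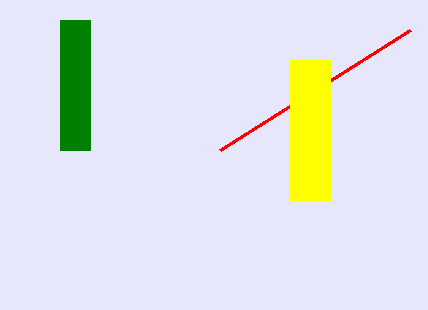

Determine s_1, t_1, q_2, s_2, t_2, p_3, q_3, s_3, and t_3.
s_1 = 220, t_1 = 150, q_2 = 60, s_2 = 330, t_2 = 200, p_3 = 60, q_3 = 20, s_3 = 90, t_3 = 150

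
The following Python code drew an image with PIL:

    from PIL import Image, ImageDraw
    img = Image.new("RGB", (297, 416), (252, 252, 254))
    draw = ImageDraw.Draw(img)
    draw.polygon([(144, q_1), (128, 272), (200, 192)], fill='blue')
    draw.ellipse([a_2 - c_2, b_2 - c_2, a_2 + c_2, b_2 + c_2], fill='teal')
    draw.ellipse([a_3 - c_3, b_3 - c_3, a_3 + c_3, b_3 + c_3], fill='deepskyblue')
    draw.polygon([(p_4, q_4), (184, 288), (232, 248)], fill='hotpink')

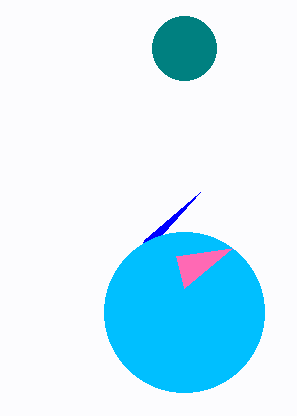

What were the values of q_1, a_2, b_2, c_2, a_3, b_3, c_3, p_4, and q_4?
q_1 = 240, a_2 = 184, b_2 = 48, c_2 = 32, a_3 = 184, b_3 = 312, c_3 = 80, p_4 = 176, q_4 = 256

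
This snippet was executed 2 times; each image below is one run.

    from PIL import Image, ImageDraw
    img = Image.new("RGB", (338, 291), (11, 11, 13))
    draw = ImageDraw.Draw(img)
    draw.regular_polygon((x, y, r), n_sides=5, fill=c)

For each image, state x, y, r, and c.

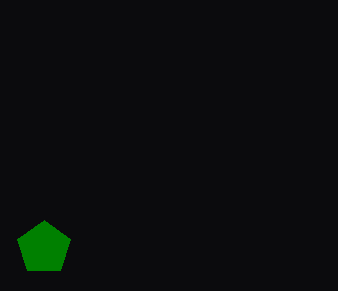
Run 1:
x = 44; y = 248; r = 28; c = 'green'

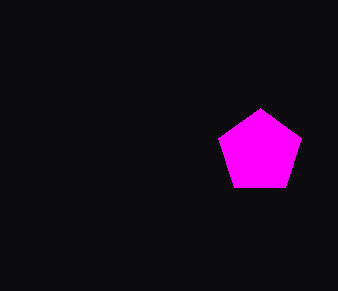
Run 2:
x = 260
y = 152
r = 44
c = 'magenta'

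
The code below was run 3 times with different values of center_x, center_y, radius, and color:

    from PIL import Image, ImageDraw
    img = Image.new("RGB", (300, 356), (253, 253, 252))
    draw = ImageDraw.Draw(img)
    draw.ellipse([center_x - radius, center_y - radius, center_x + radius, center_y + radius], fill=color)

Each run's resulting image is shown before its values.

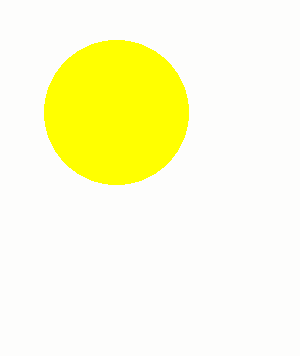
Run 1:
center_x = 116; center_y = 112; radius = 72; color = 'yellow'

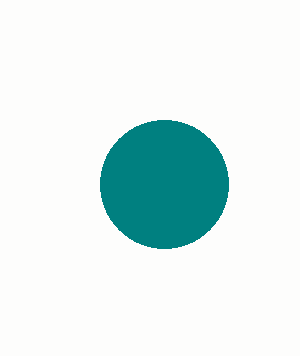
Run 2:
center_x = 164
center_y = 184
radius = 64
color = 'teal'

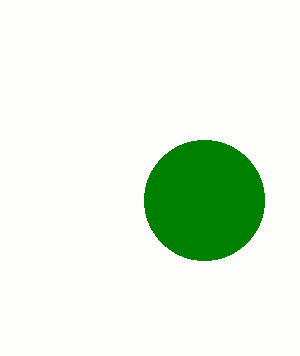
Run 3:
center_x = 204, center_y = 200, radius = 60, color = 'green'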